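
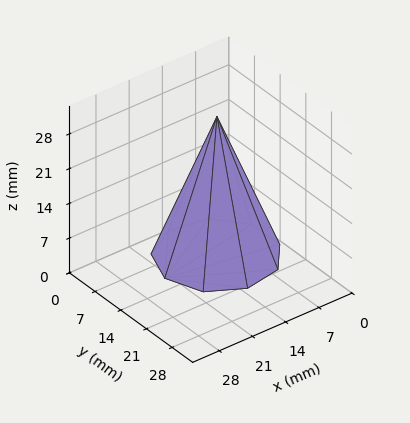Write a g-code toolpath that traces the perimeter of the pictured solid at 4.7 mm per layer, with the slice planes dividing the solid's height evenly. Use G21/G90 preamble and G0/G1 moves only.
Reading the render: the shape is a regular 9-sided pyramid, base circumscribed radius ≈ 11 mm, apex at z ≈ 28 mm (dimensions read to the nearest mm from the axis ticks). For the g-code, the solid's height is divided into equal slices at the stated Δz and each level perimeter traced with G1 moves after a G0 lift.

; perimeter-only toolpath
G21 ; units = mm
G90 ; absolute positioning
G28 ; home
; layer 1
G0 Z4.7
G0 X20.2 Y11.0
G1 X18.0 Y16.9
G1 X12.6 Y20.0
G1 X6.4 Y18.9
G1 X2.4 Y14.2
G1 X2.4 Y7.8
G1 X6.4 Y3.1
G1 X12.6 Y2.0
G1 X18.0 Y5.1
G1 X20.2 Y11.0
; layer 2
G0 Z9.3
G0 X18.3 Y11.0
G1 X16.6 Y15.7
G1 X12.3 Y18.2
G1 X7.3 Y17.3
G1 X4.1 Y13.5
G1 X4.1 Y8.5
G1 X7.3 Y4.7
G1 X12.3 Y3.8
G1 X16.6 Y6.3
G1 X18.3 Y11.0
; layer 3
G0 Z14.0
G0 X16.5 Y11.0
G1 X15.2 Y14.6
G1 X11.9 Y16.4
G1 X8.2 Y15.8
G1 X5.8 Y12.9
G1 X5.8 Y9.1
G1 X8.2 Y6.2
G1 X11.9 Y5.6
G1 X15.2 Y7.5
G1 X16.5 Y11.0
; layer 4
G0 Z18.7
G0 X14.7 Y11.0
G1 X13.8 Y13.4
G1 X11.6 Y14.6
G1 X9.2 Y14.2
G1 X7.6 Y12.3
G1 X7.6 Y9.7
G1 X9.2 Y7.8
G1 X11.6 Y7.4
G1 X13.8 Y8.6
G1 X14.7 Y11.0
; layer 5
G0 Z23.3
G0 X12.8 Y11.0
G1 X12.4 Y12.2
G1 X11.3 Y12.8
G1 X10.1 Y12.6
G1 X9.3 Y11.6
G1 X9.3 Y10.4
G1 X10.1 Y9.4
G1 X11.3 Y9.2
G1 X12.4 Y9.8
G1 X12.8 Y11.0
M2 ; end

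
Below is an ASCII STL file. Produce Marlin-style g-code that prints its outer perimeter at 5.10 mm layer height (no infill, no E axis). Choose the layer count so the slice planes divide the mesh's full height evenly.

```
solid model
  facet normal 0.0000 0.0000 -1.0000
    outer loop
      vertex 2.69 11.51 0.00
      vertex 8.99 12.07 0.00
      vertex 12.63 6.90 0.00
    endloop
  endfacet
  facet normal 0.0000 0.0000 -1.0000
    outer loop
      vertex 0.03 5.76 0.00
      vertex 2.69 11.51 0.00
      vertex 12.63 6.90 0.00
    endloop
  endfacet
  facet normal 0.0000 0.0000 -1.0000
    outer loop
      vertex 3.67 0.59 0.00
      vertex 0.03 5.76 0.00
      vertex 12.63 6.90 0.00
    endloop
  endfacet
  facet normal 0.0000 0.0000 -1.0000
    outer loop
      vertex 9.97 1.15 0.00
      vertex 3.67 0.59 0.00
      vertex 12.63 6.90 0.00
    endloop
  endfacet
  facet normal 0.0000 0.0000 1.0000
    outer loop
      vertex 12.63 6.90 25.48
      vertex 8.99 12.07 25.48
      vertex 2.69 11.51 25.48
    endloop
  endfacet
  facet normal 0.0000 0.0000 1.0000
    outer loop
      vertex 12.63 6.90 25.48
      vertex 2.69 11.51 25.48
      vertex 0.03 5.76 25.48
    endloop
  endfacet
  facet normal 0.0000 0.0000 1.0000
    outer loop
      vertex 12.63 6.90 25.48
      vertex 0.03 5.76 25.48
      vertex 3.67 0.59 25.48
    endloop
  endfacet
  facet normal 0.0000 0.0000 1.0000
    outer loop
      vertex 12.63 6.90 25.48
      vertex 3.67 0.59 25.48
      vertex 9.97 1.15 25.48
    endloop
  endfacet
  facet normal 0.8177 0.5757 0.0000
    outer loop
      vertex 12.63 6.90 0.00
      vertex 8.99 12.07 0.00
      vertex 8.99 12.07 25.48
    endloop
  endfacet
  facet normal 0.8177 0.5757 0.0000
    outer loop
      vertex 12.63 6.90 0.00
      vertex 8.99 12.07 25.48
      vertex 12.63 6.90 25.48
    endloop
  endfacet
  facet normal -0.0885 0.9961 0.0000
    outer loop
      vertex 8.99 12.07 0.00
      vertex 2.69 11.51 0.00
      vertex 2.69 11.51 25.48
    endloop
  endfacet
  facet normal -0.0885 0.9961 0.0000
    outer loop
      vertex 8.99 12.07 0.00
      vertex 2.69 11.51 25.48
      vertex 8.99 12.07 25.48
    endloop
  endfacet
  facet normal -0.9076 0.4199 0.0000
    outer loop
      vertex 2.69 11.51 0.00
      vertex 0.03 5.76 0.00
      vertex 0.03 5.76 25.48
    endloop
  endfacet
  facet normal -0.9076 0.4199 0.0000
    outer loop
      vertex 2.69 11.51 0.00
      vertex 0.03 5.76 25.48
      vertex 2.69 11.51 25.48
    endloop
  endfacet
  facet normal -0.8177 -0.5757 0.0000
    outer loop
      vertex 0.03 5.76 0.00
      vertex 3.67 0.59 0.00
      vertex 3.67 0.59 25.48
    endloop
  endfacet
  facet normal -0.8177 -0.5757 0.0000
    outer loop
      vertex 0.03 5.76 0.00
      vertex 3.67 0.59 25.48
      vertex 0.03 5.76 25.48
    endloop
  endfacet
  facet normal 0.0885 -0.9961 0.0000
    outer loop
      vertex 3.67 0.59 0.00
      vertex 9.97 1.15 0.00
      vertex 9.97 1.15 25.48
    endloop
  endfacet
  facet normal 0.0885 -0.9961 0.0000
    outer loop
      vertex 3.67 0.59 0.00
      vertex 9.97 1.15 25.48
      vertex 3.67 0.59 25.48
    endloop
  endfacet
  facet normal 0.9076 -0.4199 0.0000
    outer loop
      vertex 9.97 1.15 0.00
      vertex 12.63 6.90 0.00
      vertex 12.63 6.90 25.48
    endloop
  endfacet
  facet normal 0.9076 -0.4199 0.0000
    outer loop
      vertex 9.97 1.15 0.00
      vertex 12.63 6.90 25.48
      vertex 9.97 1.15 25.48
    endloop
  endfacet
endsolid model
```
; perimeter-only toolpath
G21 ; units = mm
G90 ; absolute positioning
G28 ; home
; layer 1
G0 Z5.10
G0 X12.63 Y6.90
G1 X8.99 Y12.07
G1 X2.69 Y11.51
G1 X0.03 Y5.76
G1 X3.67 Y0.59
G1 X9.97 Y1.15
G1 X12.63 Y6.90
; layer 2
G0 Z10.19
G0 X12.63 Y6.90
G1 X8.99 Y12.07
G1 X2.69 Y11.51
G1 X0.03 Y5.76
G1 X3.67 Y0.59
G1 X9.97 Y1.15
G1 X12.63 Y6.90
; layer 3
G0 Z15.29
G0 X12.63 Y6.90
G1 X8.99 Y12.07
G1 X2.69 Y11.51
G1 X0.03 Y5.76
G1 X3.67 Y0.59
G1 X9.97 Y1.15
G1 X12.63 Y6.90
; layer 4
G0 Z20.38
G0 X12.63 Y6.90
G1 X8.99 Y12.07
G1 X2.69 Y11.51
G1 X0.03 Y5.76
G1 X3.67 Y0.59
G1 X9.97 Y1.15
G1 X12.63 Y6.90
; layer 5
G0 Z25.48
G0 X12.63 Y6.90
G1 X8.99 Y12.07
G1 X2.69 Y11.51
G1 X0.03 Y5.76
G1 X3.67 Y0.59
G1 X9.97 Y1.15
G1 X12.63 Y6.90
M2 ; end

The solid is a regular 6-sided prism (a cylinder approximated with 6 flat sides), circumscribed radius ≈ 6.33 mm, height ≈ 25.5 mm. Slicing at Δz = 5.10 mm — 5 equal slices spanning the solid's height, so layer i sits at z = i·h/5 — gives 5 non-empty perimeters. Each is a 6-segment closed polygon; G0 lifts to the layer z and rapids to the start vertex, then G1 traces the edges.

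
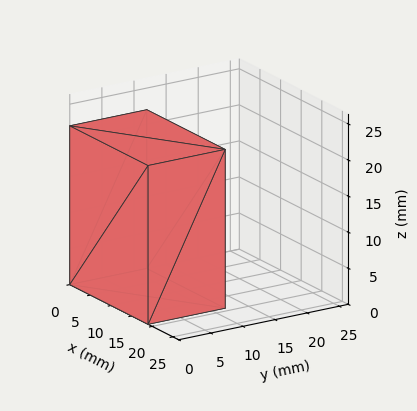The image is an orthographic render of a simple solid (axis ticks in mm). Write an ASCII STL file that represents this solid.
Reading the render: the shape is a rectangular box, roughly 19 × 12 mm footprint and 22 mm tall (dimensions read to the nearest mm from the axis ticks). For the STL, each face is triangulated and given an outward normal.

solid part
  facet normal 0.0000 0.0000 -1.0000
    outer loop
      vertex 19.0 12.0 0.0
      vertex 19.0 0.0 0.0
      vertex 0.0 0.0 0.0
    endloop
  endfacet
  facet normal 0.0000 0.0000 -1.0000
    outer loop
      vertex 0.0 12.0 0.0
      vertex 19.0 12.0 0.0
      vertex 0.0 0.0 0.0
    endloop
  endfacet
  facet normal 0.0000 0.0000 1.0000
    outer loop
      vertex 0.0 0.0 22.0
      vertex 19.0 0.0 22.0
      vertex 19.0 12.0 22.0
    endloop
  endfacet
  facet normal 0.0000 0.0000 1.0000
    outer loop
      vertex 0.0 0.0 22.0
      vertex 19.0 12.0 22.0
      vertex 0.0 12.0 22.0
    endloop
  endfacet
  facet normal 0.0000 -1.0000 0.0000
    outer loop
      vertex 0.0 0.0 0.0
      vertex 19.0 0.0 0.0
      vertex 19.0 0.0 22.0
    endloop
  endfacet
  facet normal 0.0000 -1.0000 0.0000
    outer loop
      vertex 0.0 0.0 0.0
      vertex 19.0 0.0 22.0
      vertex 0.0 0.0 22.0
    endloop
  endfacet
  facet normal 0.0000 1.0000 0.0000
    outer loop
      vertex 19.0 12.0 22.0
      vertex 19.0 12.0 0.0
      vertex 0.0 12.0 0.0
    endloop
  endfacet
  facet normal 0.0000 1.0000 0.0000
    outer loop
      vertex 0.0 12.0 22.0
      vertex 19.0 12.0 22.0
      vertex 0.0 12.0 0.0
    endloop
  endfacet
  facet normal -1.0000 0.0000 0.0000
    outer loop
      vertex 0.0 12.0 22.0
      vertex 0.0 12.0 0.0
      vertex 0.0 0.0 0.0
    endloop
  endfacet
  facet normal -1.0000 0.0000 0.0000
    outer loop
      vertex 0.0 0.0 22.0
      vertex 0.0 12.0 22.0
      vertex 0.0 0.0 0.0
    endloop
  endfacet
  facet normal 1.0000 0.0000 0.0000
    outer loop
      vertex 19.0 0.0 0.0
      vertex 19.0 12.0 0.0
      vertex 19.0 12.0 22.0
    endloop
  endfacet
  facet normal 1.0000 0.0000 0.0000
    outer loop
      vertex 19.0 0.0 0.0
      vertex 19.0 12.0 22.0
      vertex 19.0 0.0 22.0
    endloop
  endfacet
endsolid part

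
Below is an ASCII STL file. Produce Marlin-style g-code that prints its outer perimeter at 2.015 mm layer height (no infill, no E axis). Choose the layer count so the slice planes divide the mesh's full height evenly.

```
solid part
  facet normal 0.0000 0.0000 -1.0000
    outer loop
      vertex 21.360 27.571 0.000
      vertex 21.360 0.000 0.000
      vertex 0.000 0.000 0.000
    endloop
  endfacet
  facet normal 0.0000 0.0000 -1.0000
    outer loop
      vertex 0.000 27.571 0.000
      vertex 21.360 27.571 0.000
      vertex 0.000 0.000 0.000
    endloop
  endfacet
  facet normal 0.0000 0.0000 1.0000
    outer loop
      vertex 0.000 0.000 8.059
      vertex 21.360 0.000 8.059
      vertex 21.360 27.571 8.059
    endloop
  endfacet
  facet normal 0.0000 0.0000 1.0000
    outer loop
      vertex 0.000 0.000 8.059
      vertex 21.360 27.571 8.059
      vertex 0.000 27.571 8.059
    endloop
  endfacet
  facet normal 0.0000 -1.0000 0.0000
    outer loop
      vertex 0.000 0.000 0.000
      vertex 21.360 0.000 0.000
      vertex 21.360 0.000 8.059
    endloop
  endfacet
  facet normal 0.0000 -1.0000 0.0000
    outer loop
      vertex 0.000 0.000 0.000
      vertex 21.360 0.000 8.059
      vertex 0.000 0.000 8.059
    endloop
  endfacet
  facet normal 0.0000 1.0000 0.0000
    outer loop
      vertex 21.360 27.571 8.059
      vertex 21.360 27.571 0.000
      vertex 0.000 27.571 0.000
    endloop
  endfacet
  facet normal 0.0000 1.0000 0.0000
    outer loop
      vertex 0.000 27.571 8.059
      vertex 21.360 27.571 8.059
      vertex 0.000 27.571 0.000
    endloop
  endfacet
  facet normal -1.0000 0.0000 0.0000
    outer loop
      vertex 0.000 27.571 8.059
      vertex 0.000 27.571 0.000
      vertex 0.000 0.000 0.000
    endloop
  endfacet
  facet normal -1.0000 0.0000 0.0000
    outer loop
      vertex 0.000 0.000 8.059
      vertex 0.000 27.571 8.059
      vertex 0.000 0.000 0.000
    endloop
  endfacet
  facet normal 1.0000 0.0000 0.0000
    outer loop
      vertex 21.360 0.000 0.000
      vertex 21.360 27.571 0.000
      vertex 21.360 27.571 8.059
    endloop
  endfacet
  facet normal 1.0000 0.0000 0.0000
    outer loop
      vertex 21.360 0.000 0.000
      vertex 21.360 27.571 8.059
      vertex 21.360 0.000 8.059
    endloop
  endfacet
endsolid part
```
; perimeter-only toolpath
G21 ; units = mm
G90 ; absolute positioning
G28 ; home
; layer 1
G0 Z2.015
G0 X0.000 Y0.000
G1 X21.360 Y0.000
G1 X21.360 Y27.571
G1 X0.000 Y27.571
G1 X0.000 Y0.000
; layer 2
G0 Z4.029
G0 X0.000 Y0.000
G1 X21.360 Y0.000
G1 X21.360 Y27.571
G1 X0.000 Y27.571
G1 X0.000 Y0.000
; layer 3
G0 Z6.044
G0 X0.000 Y0.000
G1 X21.360 Y0.000
G1 X21.360 Y27.571
G1 X0.000 Y27.571
G1 X0.000 Y0.000
; layer 4
G0 Z8.059
G0 X0.000 Y0.000
G1 X21.360 Y0.000
G1 X21.360 Y27.571
G1 X0.000 Y27.571
G1 X0.000 Y0.000
M2 ; end

The solid is a rectangular box, roughly 21.4 × 27.6 mm footprint and 8.06 mm tall. Slicing at Δz = 2.015 mm — 4 equal slices spanning the solid's height, so layer i sits at z = i·h/4 — gives 4 non-empty perimeters. Each is a 4-segment closed polygon; G0 lifts to the layer z and rapids to the start vertex, then G1 traces the edges.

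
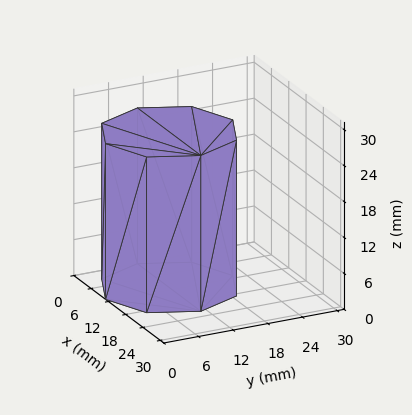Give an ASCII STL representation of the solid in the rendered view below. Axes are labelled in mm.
Reading the render: the shape is a regular 8-sided prism (a cylinder approximated with 8 flat sides), circumscribed radius ≈ 11 mm, height ≈ 26 mm (dimensions read to the nearest mm from the axis ticks). For the STL, each face is triangulated and given an outward normal.

solid part
  facet normal 0.0000 0.0000 -1.0000
    outer loop
      vertex 11.00 22.00 0.00
      vertex 18.78 18.78 0.00
      vertex 22.00 11.00 0.00
    endloop
  endfacet
  facet normal 0.0000 0.0000 -1.0000
    outer loop
      vertex 3.22 18.78 0.00
      vertex 11.00 22.00 0.00
      vertex 22.00 11.00 0.00
    endloop
  endfacet
  facet normal 0.0000 0.0000 -1.0000
    outer loop
      vertex 0.00 11.00 0.00
      vertex 3.22 18.78 0.00
      vertex 22.00 11.00 0.00
    endloop
  endfacet
  facet normal 0.0000 0.0000 -1.0000
    outer loop
      vertex 3.22 3.22 0.00
      vertex 0.00 11.00 0.00
      vertex 22.00 11.00 0.00
    endloop
  endfacet
  facet normal 0.0000 0.0000 -1.0000
    outer loop
      vertex 11.00 0.00 0.00
      vertex 3.22 3.22 0.00
      vertex 22.00 11.00 0.00
    endloop
  endfacet
  facet normal 0.0000 0.0000 -1.0000
    outer loop
      vertex 18.78 3.22 0.00
      vertex 11.00 0.00 0.00
      vertex 22.00 11.00 0.00
    endloop
  endfacet
  facet normal 0.0000 0.0000 1.0000
    outer loop
      vertex 22.00 11.00 26.00
      vertex 18.78 18.78 26.00
      vertex 11.00 22.00 26.00
    endloop
  endfacet
  facet normal 0.0000 0.0000 1.0000
    outer loop
      vertex 22.00 11.00 26.00
      vertex 11.00 22.00 26.00
      vertex 3.22 18.78 26.00
    endloop
  endfacet
  facet normal 0.0000 0.0000 1.0000
    outer loop
      vertex 22.00 11.00 26.00
      vertex 3.22 18.78 26.00
      vertex 0.00 11.00 26.00
    endloop
  endfacet
  facet normal 0.0000 0.0000 1.0000
    outer loop
      vertex 22.00 11.00 26.00
      vertex 0.00 11.00 26.00
      vertex 3.22 3.22 26.00
    endloop
  endfacet
  facet normal 0.0000 0.0000 1.0000
    outer loop
      vertex 22.00 11.00 26.00
      vertex 3.22 3.22 26.00
      vertex 11.00 0.00 26.00
    endloop
  endfacet
  facet normal 0.0000 0.0000 1.0000
    outer loop
      vertex 22.00 11.00 26.00
      vertex 11.00 0.00 26.00
      vertex 18.78 3.22 26.00
    endloop
  endfacet
  facet normal 0.9240 0.3824 0.0000
    outer loop
      vertex 22.00 11.00 0.00
      vertex 18.78 18.78 0.00
      vertex 18.78 18.78 26.00
    endloop
  endfacet
  facet normal 0.9240 0.3824 0.0000
    outer loop
      vertex 22.00 11.00 0.00
      vertex 18.78 18.78 26.00
      vertex 22.00 11.00 26.00
    endloop
  endfacet
  facet normal 0.3824 0.9240 0.0000
    outer loop
      vertex 18.78 18.78 0.00
      vertex 11.00 22.00 0.00
      vertex 11.00 22.00 26.00
    endloop
  endfacet
  facet normal 0.3824 0.9240 0.0000
    outer loop
      vertex 18.78 18.78 0.00
      vertex 11.00 22.00 26.00
      vertex 18.78 18.78 26.00
    endloop
  endfacet
  facet normal -0.3824 0.9240 0.0000
    outer loop
      vertex 11.00 22.00 0.00
      vertex 3.22 18.78 0.00
      vertex 3.22 18.78 26.00
    endloop
  endfacet
  facet normal -0.3824 0.9240 0.0000
    outer loop
      vertex 11.00 22.00 0.00
      vertex 3.22 18.78 26.00
      vertex 11.00 22.00 26.00
    endloop
  endfacet
  facet normal -0.9240 0.3824 0.0000
    outer loop
      vertex 3.22 18.78 0.00
      vertex 0.00 11.00 0.00
      vertex 0.00 11.00 26.00
    endloop
  endfacet
  facet normal -0.9240 0.3824 0.0000
    outer loop
      vertex 3.22 18.78 0.00
      vertex 0.00 11.00 26.00
      vertex 3.22 18.78 26.00
    endloop
  endfacet
  facet normal -0.9240 -0.3824 0.0000
    outer loop
      vertex 0.00 11.00 0.00
      vertex 3.22 3.22 0.00
      vertex 3.22 3.22 26.00
    endloop
  endfacet
  facet normal -0.9240 -0.3824 0.0000
    outer loop
      vertex 0.00 11.00 0.00
      vertex 3.22 3.22 26.00
      vertex 0.00 11.00 26.00
    endloop
  endfacet
  facet normal -0.3824 -0.9240 0.0000
    outer loop
      vertex 3.22 3.22 0.00
      vertex 11.00 0.00 0.00
      vertex 11.00 0.00 26.00
    endloop
  endfacet
  facet normal -0.3824 -0.9240 0.0000
    outer loop
      vertex 3.22 3.22 0.00
      vertex 11.00 0.00 26.00
      vertex 3.22 3.22 26.00
    endloop
  endfacet
  facet normal 0.3824 -0.9240 0.0000
    outer loop
      vertex 11.00 0.00 0.00
      vertex 18.78 3.22 0.00
      vertex 18.78 3.22 26.00
    endloop
  endfacet
  facet normal 0.3824 -0.9240 0.0000
    outer loop
      vertex 11.00 0.00 0.00
      vertex 18.78 3.22 26.00
      vertex 11.00 0.00 26.00
    endloop
  endfacet
  facet normal 0.9240 -0.3824 0.0000
    outer loop
      vertex 18.78 3.22 0.00
      vertex 22.00 11.00 0.00
      vertex 22.00 11.00 26.00
    endloop
  endfacet
  facet normal 0.9240 -0.3824 0.0000
    outer loop
      vertex 18.78 3.22 0.00
      vertex 22.00 11.00 26.00
      vertex 18.78 3.22 26.00
    endloop
  endfacet
endsolid part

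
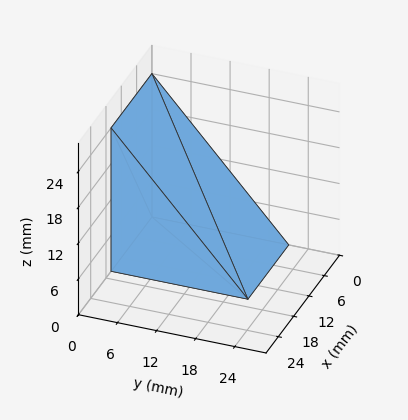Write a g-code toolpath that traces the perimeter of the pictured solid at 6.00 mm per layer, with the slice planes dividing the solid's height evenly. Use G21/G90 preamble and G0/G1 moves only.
Reading the render: the shape is a wedge (ramp): 16 × 21 mm base, rising to 24 mm along the y=0 edge and sloping linearly to z=0 at y=21 (dimensions read to the nearest mm from the axis ticks). For the g-code, the solid's height is divided into equal slices at the stated Δz and each level perimeter traced with G1 moves after a G0 lift.

; perimeter-only toolpath
G21 ; units = mm
G90 ; absolute positioning
G28 ; home
; layer 1
G0 Z6.00
G0 X0.00 Y0.00
G1 X16.00 Y0.00
G1 X16.00 Y15.75
G1 X0.00 Y15.75
G1 X0.00 Y0.00
; layer 2
G0 Z12.00
G0 X0.00 Y0.00
G1 X16.00 Y0.00
G1 X16.00 Y10.50
G1 X0.00 Y10.50
G1 X0.00 Y0.00
; layer 3
G0 Z18.00
G0 X0.00 Y0.00
G1 X16.00 Y0.00
G1 X16.00 Y5.25
G1 X0.00 Y5.25
G1 X0.00 Y0.00
M2 ; end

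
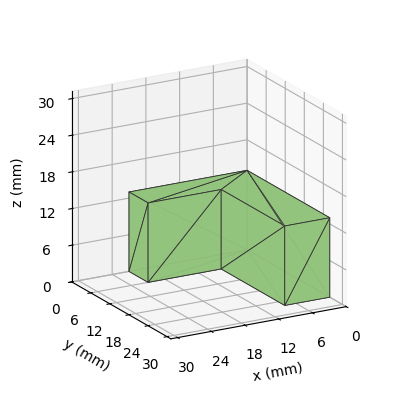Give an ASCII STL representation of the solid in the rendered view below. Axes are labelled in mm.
Reading the render: the shape is an L-shaped prism: outer 21 × 26 mm, arm thicknesses ≈ 6 mm (horizontal) and 8 mm (vertical), extruded 13 mm in z (dimensions read to the nearest mm from the axis ticks). For the STL, each face is triangulated and given an outward normal.

solid part
  facet normal 0.0000 0.0000 -1.0000
    outer loop
      vertex 21.000 6.000 0.000
      vertex 21.000 0.000 0.000
      vertex 0.000 0.000 0.000
    endloop
  endfacet
  facet normal 0.0000 0.0000 -1.0000
    outer loop
      vertex 8.000 6.000 0.000
      vertex 21.000 6.000 0.000
      vertex 0.000 0.000 0.000
    endloop
  endfacet
  facet normal 0.0000 0.0000 -1.0000
    outer loop
      vertex 8.000 26.000 0.000
      vertex 8.000 6.000 0.000
      vertex 0.000 0.000 0.000
    endloop
  endfacet
  facet normal 0.0000 0.0000 -1.0000
    outer loop
      vertex 0.000 26.000 0.000
      vertex 8.000 26.000 0.000
      vertex 0.000 0.000 0.000
    endloop
  endfacet
  facet normal 0.0000 0.0000 1.0000
    outer loop
      vertex 0.000 0.000 13.000
      vertex 21.000 0.000 13.000
      vertex 21.000 6.000 13.000
    endloop
  endfacet
  facet normal 0.0000 0.0000 1.0000
    outer loop
      vertex 0.000 0.000 13.000
      vertex 21.000 6.000 13.000
      vertex 8.000 6.000 13.000
    endloop
  endfacet
  facet normal 0.0000 0.0000 1.0000
    outer loop
      vertex 0.000 0.000 13.000
      vertex 8.000 6.000 13.000
      vertex 8.000 26.000 13.000
    endloop
  endfacet
  facet normal 0.0000 0.0000 1.0000
    outer loop
      vertex 0.000 0.000 13.000
      vertex 8.000 26.000 13.000
      vertex 0.000 26.000 13.000
    endloop
  endfacet
  facet normal 0.0000 -1.0000 0.0000
    outer loop
      vertex 0.000 0.000 0.000
      vertex 21.000 0.000 0.000
      vertex 21.000 0.000 13.000
    endloop
  endfacet
  facet normal 0.0000 -1.0000 0.0000
    outer loop
      vertex 0.000 0.000 0.000
      vertex 21.000 0.000 13.000
      vertex 0.000 0.000 13.000
    endloop
  endfacet
  facet normal 1.0000 0.0000 0.0000
    outer loop
      vertex 21.000 0.000 0.000
      vertex 21.000 6.000 0.000
      vertex 21.000 6.000 13.000
    endloop
  endfacet
  facet normal 1.0000 0.0000 0.0000
    outer loop
      vertex 21.000 0.000 0.000
      vertex 21.000 6.000 13.000
      vertex 21.000 0.000 13.000
    endloop
  endfacet
  facet normal 0.0000 1.0000 0.0000
    outer loop
      vertex 21.000 6.000 0.000
      vertex 8.000 6.000 0.000
      vertex 8.000 6.000 13.000
    endloop
  endfacet
  facet normal 0.0000 1.0000 0.0000
    outer loop
      vertex 21.000 6.000 0.000
      vertex 8.000 6.000 13.000
      vertex 21.000 6.000 13.000
    endloop
  endfacet
  facet normal 1.0000 0.0000 0.0000
    outer loop
      vertex 8.000 6.000 0.000
      vertex 8.000 26.000 0.000
      vertex 8.000 26.000 13.000
    endloop
  endfacet
  facet normal 1.0000 0.0000 0.0000
    outer loop
      vertex 8.000 6.000 0.000
      vertex 8.000 26.000 13.000
      vertex 8.000 6.000 13.000
    endloop
  endfacet
  facet normal 0.0000 1.0000 0.0000
    outer loop
      vertex 8.000 26.000 0.000
      vertex 0.000 26.000 0.000
      vertex 0.000 26.000 13.000
    endloop
  endfacet
  facet normal 0.0000 1.0000 0.0000
    outer loop
      vertex 8.000 26.000 0.000
      vertex 0.000 26.000 13.000
      vertex 8.000 26.000 13.000
    endloop
  endfacet
  facet normal -1.0000 0.0000 0.0000
    outer loop
      vertex 0.000 26.000 0.000
      vertex 0.000 0.000 0.000
      vertex 0.000 0.000 13.000
    endloop
  endfacet
  facet normal -1.0000 0.0000 0.0000
    outer loop
      vertex 0.000 26.000 0.000
      vertex 0.000 0.000 13.000
      vertex 0.000 26.000 13.000
    endloop
  endfacet
endsolid part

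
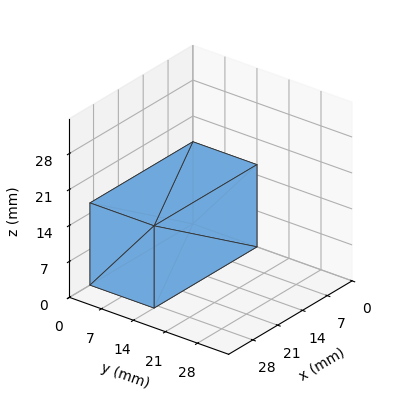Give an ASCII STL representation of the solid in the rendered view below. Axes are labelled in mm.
Reading the render: the shape is a rectangular box, roughly 29 × 14 mm footprint and 16 mm tall (dimensions read to the nearest mm from the axis ticks). For the STL, each face is triangulated and given an outward normal.

solid part
  facet normal 0.0000 0.0000 -1.0000
    outer loop
      vertex 29.000 14.000 0.000
      vertex 29.000 0.000 0.000
      vertex 0.000 0.000 0.000
    endloop
  endfacet
  facet normal 0.0000 0.0000 -1.0000
    outer loop
      vertex 0.000 14.000 0.000
      vertex 29.000 14.000 0.000
      vertex 0.000 0.000 0.000
    endloop
  endfacet
  facet normal 0.0000 0.0000 1.0000
    outer loop
      vertex 0.000 0.000 16.000
      vertex 29.000 0.000 16.000
      vertex 29.000 14.000 16.000
    endloop
  endfacet
  facet normal 0.0000 0.0000 1.0000
    outer loop
      vertex 0.000 0.000 16.000
      vertex 29.000 14.000 16.000
      vertex 0.000 14.000 16.000
    endloop
  endfacet
  facet normal 0.0000 -1.0000 0.0000
    outer loop
      vertex 0.000 0.000 0.000
      vertex 29.000 0.000 0.000
      vertex 29.000 0.000 16.000
    endloop
  endfacet
  facet normal 0.0000 -1.0000 0.0000
    outer loop
      vertex 0.000 0.000 0.000
      vertex 29.000 0.000 16.000
      vertex 0.000 0.000 16.000
    endloop
  endfacet
  facet normal 0.0000 1.0000 0.0000
    outer loop
      vertex 29.000 14.000 16.000
      vertex 29.000 14.000 0.000
      vertex 0.000 14.000 0.000
    endloop
  endfacet
  facet normal 0.0000 1.0000 0.0000
    outer loop
      vertex 0.000 14.000 16.000
      vertex 29.000 14.000 16.000
      vertex 0.000 14.000 0.000
    endloop
  endfacet
  facet normal -1.0000 0.0000 0.0000
    outer loop
      vertex 0.000 14.000 16.000
      vertex 0.000 14.000 0.000
      vertex 0.000 0.000 0.000
    endloop
  endfacet
  facet normal -1.0000 0.0000 0.0000
    outer loop
      vertex 0.000 0.000 16.000
      vertex 0.000 14.000 16.000
      vertex 0.000 0.000 0.000
    endloop
  endfacet
  facet normal 1.0000 0.0000 0.0000
    outer loop
      vertex 29.000 0.000 0.000
      vertex 29.000 14.000 0.000
      vertex 29.000 14.000 16.000
    endloop
  endfacet
  facet normal 1.0000 0.0000 0.0000
    outer loop
      vertex 29.000 0.000 0.000
      vertex 29.000 14.000 16.000
      vertex 29.000 0.000 16.000
    endloop
  endfacet
endsolid part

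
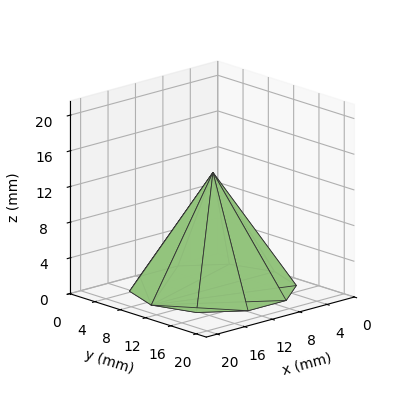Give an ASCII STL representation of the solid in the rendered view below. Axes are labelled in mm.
Reading the render: the shape is a regular 10-sided pyramid, base circumscribed radius ≈ 9 mm, apex at z ≈ 13 mm (dimensions read to the nearest mm from the axis ticks). For the STL, each face is triangulated and given an outward normal.

solid part
  facet normal 0.0000 0.0000 -1.0000
    outer loop
      vertex 11.78 17.56 0.00
      vertex 16.28 14.29 0.00
      vertex 18.00 9.00 0.00
    endloop
  endfacet
  facet normal 0.0000 0.0000 -1.0000
    outer loop
      vertex 6.22 17.56 0.00
      vertex 11.78 17.56 0.00
      vertex 18.00 9.00 0.00
    endloop
  endfacet
  facet normal 0.0000 0.0000 -1.0000
    outer loop
      vertex 1.72 14.29 0.00
      vertex 6.22 17.56 0.00
      vertex 18.00 9.00 0.00
    endloop
  endfacet
  facet normal 0.0000 0.0000 -1.0000
    outer loop
      vertex 0.00 9.00 0.00
      vertex 1.72 14.29 0.00
      vertex 18.00 9.00 0.00
    endloop
  endfacet
  facet normal 0.0000 0.0000 -1.0000
    outer loop
      vertex 1.72 3.71 0.00
      vertex 0.00 9.00 0.00
      vertex 18.00 9.00 0.00
    endloop
  endfacet
  facet normal 0.0000 0.0000 -1.0000
    outer loop
      vertex 6.22 0.44 0.00
      vertex 1.72 3.71 0.00
      vertex 18.00 9.00 0.00
    endloop
  endfacet
  facet normal 0.0000 0.0000 -1.0000
    outer loop
      vertex 11.78 0.44 0.00
      vertex 6.22 0.44 0.00
      vertex 18.00 9.00 0.00
    endloop
  endfacet
  facet normal 0.0000 0.0000 -1.0000
    outer loop
      vertex 16.28 3.71 0.00
      vertex 11.78 0.44 0.00
      vertex 18.00 9.00 0.00
    endloop
  endfacet
  facet normal 0.7943 0.2583 0.5499
    outer loop
      vertex 18.00 9.00 0.00
      vertex 16.28 14.29 0.00
      vertex 9.00 9.00 13.00
    endloop
  endfacet
  facet normal 0.4910 0.6757 0.5499
    outer loop
      vertex 16.28 14.29 0.00
      vertex 11.78 17.56 0.00
      vertex 9.00 9.00 13.00
    endloop
  endfacet
  facet normal 0.0000 0.8352 0.5499
    outer loop
      vertex 11.78 17.56 0.00
      vertex 6.22 17.56 0.00
      vertex 9.00 9.00 13.00
    endloop
  endfacet
  facet normal -0.4910 0.6757 0.5499
    outer loop
      vertex 6.22 17.56 0.00
      vertex 1.72 14.29 0.00
      vertex 9.00 9.00 13.00
    endloop
  endfacet
  facet normal -0.7943 0.2583 0.5499
    outer loop
      vertex 1.72 14.29 0.00
      vertex 0.00 9.00 0.00
      vertex 9.00 9.00 13.00
    endloop
  endfacet
  facet normal -0.7943 -0.2583 0.5499
    outer loop
      vertex 0.00 9.00 0.00
      vertex 1.72 3.71 0.00
      vertex 9.00 9.00 13.00
    endloop
  endfacet
  facet normal -0.4910 -0.6757 0.5499
    outer loop
      vertex 1.72 3.71 0.00
      vertex 6.22 0.44 0.00
      vertex 9.00 9.00 13.00
    endloop
  endfacet
  facet normal 0.0000 -0.8352 0.5499
    outer loop
      vertex 6.22 0.44 0.00
      vertex 11.78 0.44 0.00
      vertex 9.00 9.00 13.00
    endloop
  endfacet
  facet normal 0.4910 -0.6757 0.5499
    outer loop
      vertex 11.78 0.44 0.00
      vertex 16.28 3.71 0.00
      vertex 9.00 9.00 13.00
    endloop
  endfacet
  facet normal 0.7943 -0.2583 0.5499
    outer loop
      vertex 16.28 3.71 0.00
      vertex 18.00 9.00 0.00
      vertex 9.00 9.00 13.00
    endloop
  endfacet
endsolid part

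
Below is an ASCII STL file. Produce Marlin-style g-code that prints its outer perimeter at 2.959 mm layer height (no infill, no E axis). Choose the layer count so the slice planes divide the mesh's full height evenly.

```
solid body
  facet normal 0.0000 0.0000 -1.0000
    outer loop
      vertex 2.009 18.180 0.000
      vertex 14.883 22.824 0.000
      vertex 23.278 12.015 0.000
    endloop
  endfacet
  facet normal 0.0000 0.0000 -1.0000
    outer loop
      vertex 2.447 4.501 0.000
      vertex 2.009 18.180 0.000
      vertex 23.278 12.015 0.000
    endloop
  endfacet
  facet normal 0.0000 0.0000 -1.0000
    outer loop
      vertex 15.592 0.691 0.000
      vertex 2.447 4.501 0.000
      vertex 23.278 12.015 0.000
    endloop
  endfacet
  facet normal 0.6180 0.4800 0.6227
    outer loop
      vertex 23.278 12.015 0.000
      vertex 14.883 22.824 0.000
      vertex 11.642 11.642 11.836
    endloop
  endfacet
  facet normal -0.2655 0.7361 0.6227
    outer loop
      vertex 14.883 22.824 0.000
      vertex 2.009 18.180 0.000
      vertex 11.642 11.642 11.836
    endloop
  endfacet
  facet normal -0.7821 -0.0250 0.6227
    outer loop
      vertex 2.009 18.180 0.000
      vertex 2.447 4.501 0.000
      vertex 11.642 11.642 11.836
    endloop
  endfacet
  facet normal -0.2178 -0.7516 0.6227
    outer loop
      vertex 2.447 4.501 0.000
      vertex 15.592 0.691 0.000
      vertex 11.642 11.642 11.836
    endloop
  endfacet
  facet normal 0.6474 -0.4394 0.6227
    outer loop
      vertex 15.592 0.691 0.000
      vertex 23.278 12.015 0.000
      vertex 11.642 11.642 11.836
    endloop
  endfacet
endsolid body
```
; perimeter-only toolpath
G21 ; units = mm
G90 ; absolute positioning
G28 ; home
; layer 1
G0 Z2.959
G0 X20.369 Y11.922
G1 X14.073 Y20.029
G1 X4.417 Y16.546
G1 X4.746 Y6.286
G1 X14.605 Y3.429
G1 X20.369 Y11.922
; layer 2
G0 Z5.918
G0 X17.460 Y11.829
G1 X13.262 Y17.233
G1 X6.825 Y14.911
G1 X7.044 Y8.072
G1 X13.617 Y6.167
G1 X17.460 Y11.829
; layer 3
G0 Z8.877
G0 X14.551 Y11.735
G1 X12.452 Y14.438
G1 X9.234 Y13.277
G1 X9.343 Y9.857
G1 X12.630 Y8.904
G1 X14.551 Y11.735
M2 ; end

The solid is a regular 5-sided pyramid, base circumscribed radius ≈ 11.6 mm, apex at z ≈ 11.8 mm. Slicing at Δz = 2.959 mm — 4 equal slices spanning the solid's height, so layer i sits at z = i·h/4 — gives 3 non-empty perimeters. Each is a 5-segment closed polygon; G0 lifts to the layer z and rapids to the start vertex, then G1 traces the edges. The cross-section shrinks linearly with z (the slice at the apex is degenerate and omitted).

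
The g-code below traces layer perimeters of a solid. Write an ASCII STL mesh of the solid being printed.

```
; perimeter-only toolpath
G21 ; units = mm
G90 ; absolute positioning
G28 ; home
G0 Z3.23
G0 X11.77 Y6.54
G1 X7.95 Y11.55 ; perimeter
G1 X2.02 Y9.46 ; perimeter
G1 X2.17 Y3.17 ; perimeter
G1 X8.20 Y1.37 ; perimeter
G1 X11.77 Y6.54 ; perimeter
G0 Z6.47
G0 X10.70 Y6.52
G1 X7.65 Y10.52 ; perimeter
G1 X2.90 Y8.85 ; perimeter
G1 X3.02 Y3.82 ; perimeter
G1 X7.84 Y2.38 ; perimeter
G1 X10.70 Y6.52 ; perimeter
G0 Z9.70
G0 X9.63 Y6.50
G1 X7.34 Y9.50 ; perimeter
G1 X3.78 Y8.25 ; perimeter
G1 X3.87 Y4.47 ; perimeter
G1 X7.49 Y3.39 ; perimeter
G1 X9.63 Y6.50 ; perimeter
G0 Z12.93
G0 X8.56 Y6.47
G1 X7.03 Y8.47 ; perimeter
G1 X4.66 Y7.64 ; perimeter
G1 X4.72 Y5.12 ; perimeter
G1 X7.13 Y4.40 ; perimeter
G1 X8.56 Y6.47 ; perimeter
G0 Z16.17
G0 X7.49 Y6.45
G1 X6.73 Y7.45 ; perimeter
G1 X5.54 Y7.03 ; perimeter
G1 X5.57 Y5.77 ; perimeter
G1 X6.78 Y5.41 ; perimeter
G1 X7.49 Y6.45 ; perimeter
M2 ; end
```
solid part
  facet normal 0.0000 0.0000 -1.0000
    outer loop
      vertex 1.14 10.07 0.00
      vertex 8.26 12.57 0.00
      vertex 12.84 6.57 0.00
    endloop
  endfacet
  facet normal 0.0000 0.0000 -1.0000
    outer loop
      vertex 1.32 2.52 0.00
      vertex 1.14 10.07 0.00
      vertex 12.84 6.57 0.00
    endloop
  endfacet
  facet normal 0.0000 0.0000 -1.0000
    outer loop
      vertex 8.55 0.36 0.00
      vertex 1.32 2.52 0.00
      vertex 12.84 6.57 0.00
    endloop
  endfacet
  facet normal 0.7678 0.5861 0.2586
    outer loop
      vertex 12.84 6.57 0.00
      vertex 8.26 12.57 0.00
      vertex 6.42 6.42 19.40
    endloop
  endfacet
  facet normal -0.3200 0.9114 0.2586
    outer loop
      vertex 8.26 12.57 0.00
      vertex 1.14 10.07 0.00
      vertex 6.42 6.42 19.40
    endloop
  endfacet
  facet normal -0.9657 -0.0230 0.2585
    outer loop
      vertex 1.14 10.07 0.00
      vertex 1.32 2.52 0.00
      vertex 6.42 6.42 19.40
    endloop
  endfacet
  facet normal -0.2765 -0.9255 0.2587
    outer loop
      vertex 1.32 2.52 0.00
      vertex 8.55 0.36 0.00
      vertex 6.42 6.42 19.40
    endloop
  endfacet
  facet normal 0.7947 -0.5490 0.2588
    outer loop
      vertex 8.55 0.36 0.00
      vertex 12.84 6.57 0.00
      vertex 6.42 6.42 19.40
    endloop
  endfacet
endsolid part

The G0 Z moves step by Δz≈3.23 mm. The G1 loops shrink linearly with z, so the solid tapers from its base footprint up to z≈19.4. Closing with a flat bottom cap and the tapered top and triangulating gives 8 facets — a regular 5-sided pyramid, base circumscribed radius ≈ 6.42 mm, apex at z ≈ 19.4 mm.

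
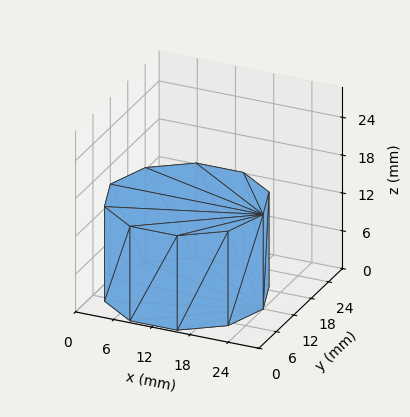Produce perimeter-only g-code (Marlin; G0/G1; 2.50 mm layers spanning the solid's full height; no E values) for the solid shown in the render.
Reading the render: the shape is a regular 10-sided prism (a cylinder approximated with 10 flat sides), circumscribed radius ≈ 12 mm, height ≈ 15 mm (dimensions read to the nearest mm from the axis ticks). For the g-code, the solid's height is divided into equal slices at the stated Δz and each level perimeter traced with G1 moves after a G0 lift.

; perimeter-only toolpath
G21 ; units = mm
G90 ; absolute positioning
G28 ; home
; layer 1
G0 Z2.50
G0 X24.00 Y12.00
G1 X21.71 Y19.05
G1 X15.71 Y23.41
G1 X8.29 Y23.41
G1 X2.29 Y19.05
G1 X0.00 Y12.00
G1 X2.29 Y4.95
G1 X8.29 Y0.59
G1 X15.71 Y0.59
G1 X21.71 Y4.95
G1 X24.00 Y12.00
; layer 2
G0 Z5.00
G0 X24.00 Y12.00
G1 X21.71 Y19.05
G1 X15.71 Y23.41
G1 X8.29 Y23.41
G1 X2.29 Y19.05
G1 X0.00 Y12.00
G1 X2.29 Y4.95
G1 X8.29 Y0.59
G1 X15.71 Y0.59
G1 X21.71 Y4.95
G1 X24.00 Y12.00
; layer 3
G0 Z7.50
G0 X24.00 Y12.00
G1 X21.71 Y19.05
G1 X15.71 Y23.41
G1 X8.29 Y23.41
G1 X2.29 Y19.05
G1 X0.00 Y12.00
G1 X2.29 Y4.95
G1 X8.29 Y0.59
G1 X15.71 Y0.59
G1 X21.71 Y4.95
G1 X24.00 Y12.00
; layer 4
G0 Z10.00
G0 X24.00 Y12.00
G1 X21.71 Y19.05
G1 X15.71 Y23.41
G1 X8.29 Y23.41
G1 X2.29 Y19.05
G1 X0.00 Y12.00
G1 X2.29 Y4.95
G1 X8.29 Y0.59
G1 X15.71 Y0.59
G1 X21.71 Y4.95
G1 X24.00 Y12.00
; layer 5
G0 Z12.50
G0 X24.00 Y12.00
G1 X21.71 Y19.05
G1 X15.71 Y23.41
G1 X8.29 Y23.41
G1 X2.29 Y19.05
G1 X0.00 Y12.00
G1 X2.29 Y4.95
G1 X8.29 Y0.59
G1 X15.71 Y0.59
G1 X21.71 Y4.95
G1 X24.00 Y12.00
; layer 6
G0 Z15.00
G0 X24.00 Y12.00
G1 X21.71 Y19.05
G1 X15.71 Y23.41
G1 X8.29 Y23.41
G1 X2.29 Y19.05
G1 X0.00 Y12.00
G1 X2.29 Y4.95
G1 X8.29 Y0.59
G1 X15.71 Y0.59
G1 X21.71 Y4.95
G1 X24.00 Y12.00
M2 ; end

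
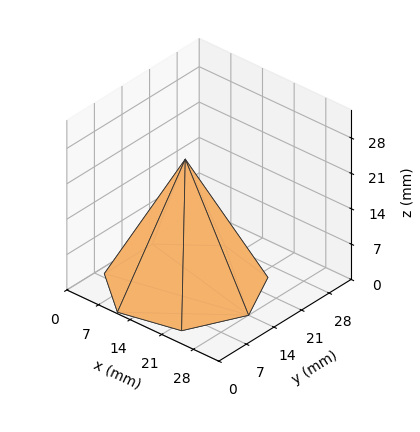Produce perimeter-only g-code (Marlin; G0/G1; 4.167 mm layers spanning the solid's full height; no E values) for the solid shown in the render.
Reading the render: the shape is a regular 7-sided pyramid, base circumscribed radius ≈ 14 mm, apex at z ≈ 25 mm (dimensions read to the nearest mm from the axis ticks). For the g-code, the solid's height is divided into equal slices at the stated Δz and each level perimeter traced with G1 moves after a G0 lift.

; perimeter-only toolpath
G21 ; units = mm
G90 ; absolute positioning
G28 ; home
; layer 1
G0 Z4.167
G0 X25.667 Y14.000
G1 X21.274 Y23.122
G1 X11.404 Y25.374
G1 X3.488 Y19.062
G1 X3.488 Y8.938
G1 X11.404 Y2.626
G1 X21.274 Y4.878
G1 X25.667 Y14.000
; layer 2
G0 Z8.333
G0 X23.333 Y14.000
G1 X19.819 Y21.297
G1 X11.923 Y23.099
G1 X5.591 Y18.049
G1 X5.591 Y9.951
G1 X11.923 Y4.901
G1 X19.819 Y6.703
G1 X23.333 Y14.000
; layer 3
G0 Z12.500
G0 X21.000 Y14.000
G1 X18.364 Y19.473
G1 X12.442 Y20.825
G1 X7.693 Y17.037
G1 X7.693 Y10.963
G1 X12.442 Y7.175
G1 X18.364 Y8.527
G1 X21.000 Y14.000
; layer 4
G0 Z16.667
G0 X18.667 Y14.000
G1 X16.910 Y17.649
G1 X12.962 Y18.550
G1 X9.795 Y16.025
G1 X9.795 Y11.975
G1 X12.962 Y9.450
G1 X16.910 Y10.351
G1 X18.667 Y14.000
; layer 5
G0 Z20.833
G0 X16.333 Y14.000
G1 X15.455 Y15.824
G1 X13.481 Y16.275
G1 X11.898 Y15.012
G1 X11.898 Y12.988
G1 X13.481 Y11.725
G1 X15.455 Y12.176
G1 X16.333 Y14.000
M2 ; end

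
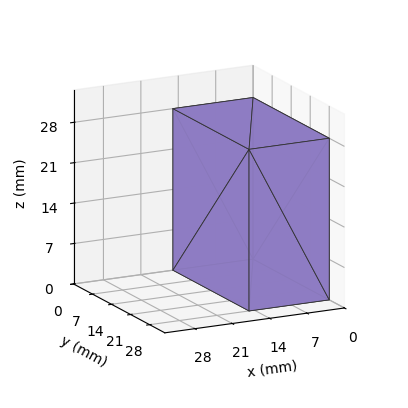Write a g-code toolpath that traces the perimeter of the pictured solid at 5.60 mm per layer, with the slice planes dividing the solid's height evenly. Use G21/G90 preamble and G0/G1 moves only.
Reading the render: the shape is a rectangular box, roughly 15 × 28 mm footprint and 28 mm tall (dimensions read to the nearest mm from the axis ticks). For the g-code, the solid's height is divided into equal slices at the stated Δz and each level perimeter traced with G1 moves after a G0 lift.

; perimeter-only toolpath
G21 ; units = mm
G90 ; absolute positioning
G28 ; home
; layer 1
G0 Z5.60
G0 X0.00 Y0.00
G1 X15.00 Y0.00
G1 X15.00 Y28.00
G1 X0.00 Y28.00
G1 X0.00 Y0.00
; layer 2
G0 Z11.20
G0 X0.00 Y0.00
G1 X15.00 Y0.00
G1 X15.00 Y28.00
G1 X0.00 Y28.00
G1 X0.00 Y0.00
; layer 3
G0 Z16.80
G0 X0.00 Y0.00
G1 X15.00 Y0.00
G1 X15.00 Y28.00
G1 X0.00 Y28.00
G1 X0.00 Y0.00
; layer 4
G0 Z22.40
G0 X0.00 Y0.00
G1 X15.00 Y0.00
G1 X15.00 Y28.00
G1 X0.00 Y28.00
G1 X0.00 Y0.00
; layer 5
G0 Z28.00
G0 X0.00 Y0.00
G1 X15.00 Y0.00
G1 X15.00 Y28.00
G1 X0.00 Y28.00
G1 X0.00 Y0.00
M2 ; end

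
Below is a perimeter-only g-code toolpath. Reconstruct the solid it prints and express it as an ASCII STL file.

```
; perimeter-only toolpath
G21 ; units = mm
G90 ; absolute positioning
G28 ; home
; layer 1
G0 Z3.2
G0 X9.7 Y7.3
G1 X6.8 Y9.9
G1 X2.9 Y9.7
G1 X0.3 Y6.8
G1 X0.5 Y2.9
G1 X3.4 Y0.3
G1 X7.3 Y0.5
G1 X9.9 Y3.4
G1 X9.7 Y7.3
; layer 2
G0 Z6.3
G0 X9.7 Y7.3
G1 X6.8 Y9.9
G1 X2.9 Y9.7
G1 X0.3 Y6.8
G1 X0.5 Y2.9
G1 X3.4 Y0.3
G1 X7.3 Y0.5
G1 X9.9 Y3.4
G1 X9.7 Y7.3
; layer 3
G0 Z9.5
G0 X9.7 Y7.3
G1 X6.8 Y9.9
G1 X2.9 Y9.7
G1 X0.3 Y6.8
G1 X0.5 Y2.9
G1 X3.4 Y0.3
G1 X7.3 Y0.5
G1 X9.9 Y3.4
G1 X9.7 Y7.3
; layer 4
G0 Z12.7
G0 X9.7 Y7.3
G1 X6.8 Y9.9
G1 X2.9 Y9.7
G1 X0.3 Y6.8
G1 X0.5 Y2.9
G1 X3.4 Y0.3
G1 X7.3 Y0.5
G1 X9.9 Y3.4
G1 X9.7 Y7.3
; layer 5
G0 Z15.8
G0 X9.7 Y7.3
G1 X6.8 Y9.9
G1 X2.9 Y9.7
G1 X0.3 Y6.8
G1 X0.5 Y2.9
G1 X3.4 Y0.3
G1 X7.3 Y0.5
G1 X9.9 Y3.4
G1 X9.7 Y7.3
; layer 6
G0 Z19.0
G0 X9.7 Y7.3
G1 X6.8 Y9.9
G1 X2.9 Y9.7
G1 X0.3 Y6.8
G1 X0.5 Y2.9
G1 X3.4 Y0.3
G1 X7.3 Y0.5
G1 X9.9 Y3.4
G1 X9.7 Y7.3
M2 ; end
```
solid part
  facet normal 0.0000 0.0000 -1.0000
    outer loop
      vertex 2.9 9.7 0.0
      vertex 6.8 9.9 0.0
      vertex 9.7 7.3 0.0
    endloop
  endfacet
  facet normal 0.0000 0.0000 -1.0000
    outer loop
      vertex 0.3 6.8 0.0
      vertex 2.9 9.7 0.0
      vertex 9.7 7.3 0.0
    endloop
  endfacet
  facet normal 0.0000 0.0000 -1.0000
    outer loop
      vertex 0.5 2.9 0.0
      vertex 0.3 6.8 0.0
      vertex 9.7 7.3 0.0
    endloop
  endfacet
  facet normal 0.0000 0.0000 -1.0000
    outer loop
      vertex 3.4 0.3 0.0
      vertex 0.5 2.9 0.0
      vertex 9.7 7.3 0.0
    endloop
  endfacet
  facet normal 0.0000 0.0000 -1.0000
    outer loop
      vertex 7.3 0.5 0.0
      vertex 3.4 0.3 0.0
      vertex 9.7 7.3 0.0
    endloop
  endfacet
  facet normal 0.0000 0.0000 -1.0000
    outer loop
      vertex 9.9 3.4 0.0
      vertex 7.3 0.5 0.0
      vertex 9.7 7.3 0.0
    endloop
  endfacet
  facet normal 0.0000 0.0000 1.0000
    outer loop
      vertex 9.7 7.3 19.0
      vertex 6.8 9.9 19.0
      vertex 2.9 9.7 19.0
    endloop
  endfacet
  facet normal 0.0000 0.0000 1.0000
    outer loop
      vertex 9.7 7.3 19.0
      vertex 2.9 9.7 19.0
      vertex 0.3 6.8 19.0
    endloop
  endfacet
  facet normal 0.0000 0.0000 1.0000
    outer loop
      vertex 9.7 7.3 19.0
      vertex 0.3 6.8 19.0
      vertex 0.5 2.9 19.0
    endloop
  endfacet
  facet normal 0.0000 0.0000 1.0000
    outer loop
      vertex 9.7 7.3 19.0
      vertex 0.5 2.9 19.0
      vertex 3.4 0.3 19.0
    endloop
  endfacet
  facet normal 0.0000 0.0000 1.0000
    outer loop
      vertex 9.7 7.3 19.0
      vertex 3.4 0.3 19.0
      vertex 7.3 0.5 19.0
    endloop
  endfacet
  facet normal 0.0000 0.0000 1.0000
    outer loop
      vertex 9.7 7.3 19.0
      vertex 7.3 0.5 19.0
      vertex 9.9 3.4 19.0
    endloop
  endfacet
  facet normal 0.6675 0.7446 0.0000
    outer loop
      vertex 9.7 7.3 0.0
      vertex 6.8 9.9 0.0
      vertex 6.8 9.9 19.0
    endloop
  endfacet
  facet normal 0.6675 0.7446 0.0000
    outer loop
      vertex 9.7 7.3 0.0
      vertex 6.8 9.9 19.0
      vertex 9.7 7.3 19.0
    endloop
  endfacet
  facet normal -0.0512 0.9987 0.0000
    outer loop
      vertex 6.8 9.9 0.0
      vertex 2.9 9.7 0.0
      vertex 2.9 9.7 19.0
    endloop
  endfacet
  facet normal -0.0512 0.9987 0.0000
    outer loop
      vertex 6.8 9.9 0.0
      vertex 2.9 9.7 19.0
      vertex 6.8 9.9 19.0
    endloop
  endfacet
  facet normal -0.7446 0.6675 0.0000
    outer loop
      vertex 2.9 9.7 0.0
      vertex 0.3 6.8 0.0
      vertex 0.3 6.8 19.0
    endloop
  endfacet
  facet normal -0.7446 0.6675 0.0000
    outer loop
      vertex 2.9 9.7 0.0
      vertex 0.3 6.8 19.0
      vertex 2.9 9.7 19.0
    endloop
  endfacet
  facet normal -0.9987 -0.0512 0.0000
    outer loop
      vertex 0.3 6.8 0.0
      vertex 0.5 2.9 0.0
      vertex 0.5 2.9 19.0
    endloop
  endfacet
  facet normal -0.9987 -0.0512 0.0000
    outer loop
      vertex 0.3 6.8 0.0
      vertex 0.5 2.9 19.0
      vertex 0.3 6.8 19.0
    endloop
  endfacet
  facet normal -0.6675 -0.7446 0.0000
    outer loop
      vertex 0.5 2.9 0.0
      vertex 3.4 0.3 0.0
      vertex 3.4 0.3 19.0
    endloop
  endfacet
  facet normal -0.6675 -0.7446 0.0000
    outer loop
      vertex 0.5 2.9 0.0
      vertex 3.4 0.3 19.0
      vertex 0.5 2.9 19.0
    endloop
  endfacet
  facet normal 0.0512 -0.9987 0.0000
    outer loop
      vertex 3.4 0.3 0.0
      vertex 7.3 0.5 0.0
      vertex 7.3 0.5 19.0
    endloop
  endfacet
  facet normal 0.0512 -0.9987 0.0000
    outer loop
      vertex 3.4 0.3 0.0
      vertex 7.3 0.5 19.0
      vertex 3.4 0.3 19.0
    endloop
  endfacet
  facet normal 0.7446 -0.6675 0.0000
    outer loop
      vertex 7.3 0.5 0.0
      vertex 9.9 3.4 0.0
      vertex 9.9 3.4 19.0
    endloop
  endfacet
  facet normal 0.7446 -0.6675 0.0000
    outer loop
      vertex 7.3 0.5 0.0
      vertex 9.9 3.4 19.0
      vertex 7.3 0.5 19.0
    endloop
  endfacet
  facet normal 0.9987 0.0512 0.0000
    outer loop
      vertex 9.9 3.4 0.0
      vertex 9.7 7.3 0.0
      vertex 9.7 7.3 19.0
    endloop
  endfacet
  facet normal 0.9987 0.0512 0.0000
    outer loop
      vertex 9.9 3.4 0.0
      vertex 9.7 7.3 19.0
      vertex 9.9 3.4 19.0
    endloop
  endfacet
endsolid part

The G0 Z moves step by Δz≈3.2 mm. Every layer's G1 loop is the same polygon, so the solid is a straight extrusion of it from z=0 to z≈19. Closing with flat bottom and top caps and triangulating gives 28 facets — a regular 8-sided prism (a cylinder approximated with 8 flat sides), circumscribed radius ≈ 5.1 mm, height ≈ 19 mm.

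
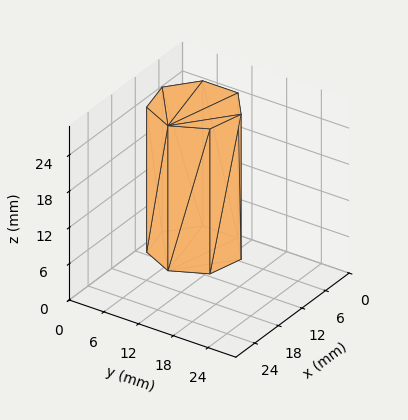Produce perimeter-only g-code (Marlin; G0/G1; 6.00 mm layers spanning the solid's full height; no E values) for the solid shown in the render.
Reading the render: the shape is a regular 7-sided prism (a cylinder approximated with 7 flat sides), circumscribed radius ≈ 7 mm, height ≈ 24 mm (dimensions read to the nearest mm from the axis ticks). For the g-code, the solid's height is divided into equal slices at the stated Δz and each level perimeter traced with G1 moves after a G0 lift.

; perimeter-only toolpath
G21 ; units = mm
G90 ; absolute positioning
G28 ; home
; layer 1
G0 Z6.00
G0 X14.00 Y7.00
G1 X11.36 Y12.47
G1 X5.44 Y13.82
G1 X0.69 Y10.04
G1 X0.69 Y3.96
G1 X5.44 Y0.18
G1 X11.36 Y1.53
G1 X14.00 Y7.00
; layer 2
G0 Z12.00
G0 X14.00 Y7.00
G1 X11.36 Y12.47
G1 X5.44 Y13.82
G1 X0.69 Y10.04
G1 X0.69 Y3.96
G1 X5.44 Y0.18
G1 X11.36 Y1.53
G1 X14.00 Y7.00
; layer 3
G0 Z18.00
G0 X14.00 Y7.00
G1 X11.36 Y12.47
G1 X5.44 Y13.82
G1 X0.69 Y10.04
G1 X0.69 Y3.96
G1 X5.44 Y0.18
G1 X11.36 Y1.53
G1 X14.00 Y7.00
; layer 4
G0 Z24.00
G0 X14.00 Y7.00
G1 X11.36 Y12.47
G1 X5.44 Y13.82
G1 X0.69 Y10.04
G1 X0.69 Y3.96
G1 X5.44 Y0.18
G1 X11.36 Y1.53
G1 X14.00 Y7.00
M2 ; end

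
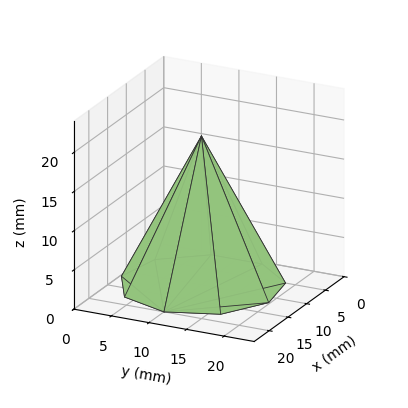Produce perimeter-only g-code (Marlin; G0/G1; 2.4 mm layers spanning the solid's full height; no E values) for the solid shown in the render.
Reading the render: the shape is a regular 9-sided pyramid, base circumscribed radius ≈ 10 mm, apex at z ≈ 19 mm (dimensions read to the nearest mm from the axis ticks). For the g-code, the solid's height is divided into equal slices at the stated Δz and each level perimeter traced with G1 moves after a G0 lift.

; perimeter-only toolpath
G21 ; units = mm
G90 ; absolute positioning
G28 ; home
; layer 1
G0 Z2.4
G0 X18.8 Y10.0
G1 X16.7 Y15.6
G1 X11.5 Y18.6
G1 X5.6 Y17.6
G1 X1.8 Y13.0
G1 X1.8 Y7.0
G1 X5.6 Y2.4
G1 X11.5 Y1.4
G1 X16.7 Y4.4
G1 X18.8 Y10.0
; layer 2
G0 Z4.8
G0 X17.5 Y10.0
G1 X15.8 Y14.8
G1 X11.3 Y17.4
G1 X6.2 Y16.5
G1 X3.0 Y12.6
G1 X3.0 Y7.4
G1 X6.2 Y3.5
G1 X11.3 Y2.6
G1 X15.8 Y5.2
G1 X17.5 Y10.0
; layer 3
G0 Z7.1
G0 X16.2 Y10.0
G1 X14.8 Y14.0
G1 X11.1 Y16.1
G1 X6.9 Y15.4
G1 X4.1 Y12.1
G1 X4.1 Y7.9
G1 X6.9 Y4.6
G1 X11.1 Y3.9
G1 X14.8 Y6.0
G1 X16.2 Y10.0
; layer 4
G0 Z9.5
G0 X15.0 Y10.0
G1 X13.8 Y13.2
G1 X10.8 Y14.9
G1 X7.5 Y14.3
G1 X5.3 Y11.7
G1 X5.3 Y8.3
G1 X7.5 Y5.7
G1 X10.8 Y5.1
G1 X13.8 Y6.8
G1 X15.0 Y10.0
; layer 5
G0 Z11.9
G0 X13.8 Y10.0
G1 X12.9 Y12.4
G1 X10.6 Y13.7
G1 X8.1 Y13.3
G1 X6.5 Y11.3
G1 X6.5 Y8.7
G1 X8.1 Y6.7
G1 X10.6 Y6.3
G1 X12.9 Y7.6
G1 X13.8 Y10.0
; layer 6
G0 Z14.2
G0 X12.5 Y10.0
G1 X11.9 Y11.6
G1 X10.4 Y12.4
G1 X8.8 Y12.2
G1 X7.7 Y10.8
G1 X7.7 Y9.2
G1 X8.8 Y7.8
G1 X10.4 Y7.5
G1 X11.9 Y8.4
G1 X12.5 Y10.0
; layer 7
G0 Z16.6
G0 X11.2 Y10.0
G1 X11.0 Y10.8
G1 X10.2 Y11.2
G1 X9.4 Y11.1
G1 X8.8 Y10.4
G1 X8.8 Y9.6
G1 X9.4 Y8.9
G1 X10.2 Y8.8
G1 X11.0 Y9.2
G1 X11.2 Y10.0
M2 ; end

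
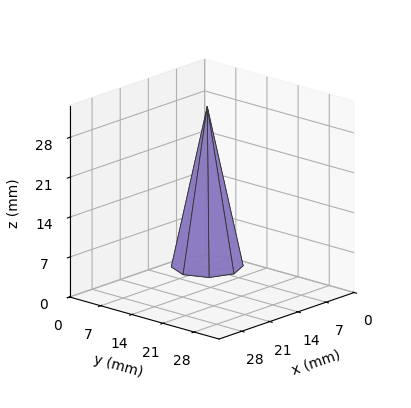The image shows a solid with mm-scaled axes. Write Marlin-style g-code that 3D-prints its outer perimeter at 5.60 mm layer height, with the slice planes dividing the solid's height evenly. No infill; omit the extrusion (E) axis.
Reading the render: the shape is a regular 8-sided pyramid, base circumscribed radius ≈ 6 mm, apex at z ≈ 28 mm (dimensions read to the nearest mm from the axis ticks). For the g-code, the solid's height is divided into equal slices at the stated Δz and each level perimeter traced with G1 moves after a G0 lift.

; perimeter-only toolpath
G21 ; units = mm
G90 ; absolute positioning
G28 ; home
; layer 1
G0 Z5.60
G0 X10.80 Y6.00
G1 X9.39 Y9.39
G1 X6.00 Y10.80
G1 X2.61 Y9.39
G1 X1.20 Y6.00
G1 X2.61 Y2.61
G1 X6.00 Y1.20
G1 X9.39 Y2.61
G1 X10.80 Y6.00
; layer 2
G0 Z11.20
G0 X9.60 Y6.00
G1 X8.54 Y8.54
G1 X6.00 Y9.60
G1 X3.46 Y8.54
G1 X2.40 Y6.00
G1 X3.46 Y3.46
G1 X6.00 Y2.40
G1 X8.54 Y3.46
G1 X9.60 Y6.00
; layer 3
G0 Z16.80
G0 X8.40 Y6.00
G1 X7.70 Y7.70
G1 X6.00 Y8.40
G1 X4.30 Y7.70
G1 X3.60 Y6.00
G1 X4.30 Y4.30
G1 X6.00 Y3.60
G1 X7.70 Y4.30
G1 X8.40 Y6.00
; layer 4
G0 Z22.40
G0 X7.20 Y6.00
G1 X6.85 Y6.85
G1 X6.00 Y7.20
G1 X5.15 Y6.85
G1 X4.80 Y6.00
G1 X5.15 Y5.15
G1 X6.00 Y4.80
G1 X6.85 Y5.15
G1 X7.20 Y6.00
M2 ; end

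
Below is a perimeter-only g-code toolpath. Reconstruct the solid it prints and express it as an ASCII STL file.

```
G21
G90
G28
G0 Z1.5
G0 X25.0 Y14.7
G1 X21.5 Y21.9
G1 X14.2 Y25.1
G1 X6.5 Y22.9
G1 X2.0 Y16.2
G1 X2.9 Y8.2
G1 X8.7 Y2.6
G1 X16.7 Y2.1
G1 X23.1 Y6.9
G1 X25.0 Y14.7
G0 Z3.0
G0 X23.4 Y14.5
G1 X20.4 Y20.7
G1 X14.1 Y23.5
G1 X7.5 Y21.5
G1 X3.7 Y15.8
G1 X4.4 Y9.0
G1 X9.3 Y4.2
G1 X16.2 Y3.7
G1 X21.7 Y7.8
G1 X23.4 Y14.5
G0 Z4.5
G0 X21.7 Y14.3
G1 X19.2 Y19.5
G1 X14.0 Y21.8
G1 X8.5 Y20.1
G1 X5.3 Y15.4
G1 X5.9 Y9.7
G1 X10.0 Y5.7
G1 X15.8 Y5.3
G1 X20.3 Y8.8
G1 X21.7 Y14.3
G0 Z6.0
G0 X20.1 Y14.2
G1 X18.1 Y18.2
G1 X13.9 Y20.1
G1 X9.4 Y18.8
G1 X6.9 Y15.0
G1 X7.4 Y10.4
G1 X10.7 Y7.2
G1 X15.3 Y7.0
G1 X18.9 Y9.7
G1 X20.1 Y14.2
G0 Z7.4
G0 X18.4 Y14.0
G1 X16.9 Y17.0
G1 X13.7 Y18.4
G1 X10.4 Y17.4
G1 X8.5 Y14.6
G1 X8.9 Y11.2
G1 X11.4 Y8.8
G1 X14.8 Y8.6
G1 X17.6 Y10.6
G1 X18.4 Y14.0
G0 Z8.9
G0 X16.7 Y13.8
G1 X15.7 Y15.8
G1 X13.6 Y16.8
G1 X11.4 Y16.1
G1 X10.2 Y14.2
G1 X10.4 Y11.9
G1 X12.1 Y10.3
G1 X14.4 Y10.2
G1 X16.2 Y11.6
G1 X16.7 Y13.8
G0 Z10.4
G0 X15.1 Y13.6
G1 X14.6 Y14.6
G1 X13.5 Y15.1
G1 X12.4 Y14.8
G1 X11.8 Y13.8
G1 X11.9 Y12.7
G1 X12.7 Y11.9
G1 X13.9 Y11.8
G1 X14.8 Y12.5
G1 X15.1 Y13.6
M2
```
solid part
  facet normal 0.0000 0.0000 -1.0000
    outer loop
      vertex 14.3 26.8 0.0
      vertex 22.7 23.1 0.0
      vertex 26.7 14.9 0.0
    endloop
  endfacet
  facet normal 0.0000 0.0000 -1.0000
    outer loop
      vertex 5.5 24.2 0.0
      vertex 14.3 26.8 0.0
      vertex 26.7 14.9 0.0
    endloop
  endfacet
  facet normal 0.0000 0.0000 -1.0000
    outer loop
      vertex 0.4 16.6 0.0
      vertex 5.5 24.2 0.0
      vertex 26.7 14.9 0.0
    endloop
  endfacet
  facet normal 0.0000 0.0000 -1.0000
    outer loop
      vertex 1.4 7.5 0.0
      vertex 0.4 16.6 0.0
      vertex 26.7 14.9 0.0
    endloop
  endfacet
  facet normal 0.0000 0.0000 -1.0000
    outer loop
      vertex 8.0 1.1 0.0
      vertex 1.4 7.5 0.0
      vertex 26.7 14.9 0.0
    endloop
  endfacet
  facet normal 0.0000 0.0000 -1.0000
    outer loop
      vertex 17.2 0.5 0.0
      vertex 8.0 1.1 0.0
      vertex 26.7 14.9 0.0
    endloop
  endfacet
  facet normal 0.0000 0.0000 -1.0000
    outer loop
      vertex 24.5 6.0 0.0
      vertex 17.2 0.5 0.0
      vertex 26.7 14.9 0.0
    endloop
  endfacet
  facet normal 0.6168 0.3009 0.7273
    outer loop
      vertex 26.7 14.9 0.0
      vertex 22.7 23.1 0.0
      vertex 13.4 13.4 11.9
    endloop
  endfacet
  facet normal 0.2765 0.6277 0.7277
    outer loop
      vertex 22.7 23.1 0.0
      vertex 14.3 26.8 0.0
      vertex 13.4 13.4 11.9
    endloop
  endfacet
  facet normal -0.1946 0.6586 0.7269
    outer loop
      vertex 14.3 26.8 0.0
      vertex 5.5 24.2 0.0
      vertex 13.4 13.4 11.9
    endloop
  endfacet
  facet normal -0.5707 0.3830 0.7264
    outer loop
      vertex 5.5 24.2 0.0
      vertex 0.4 16.6 0.0
      vertex 13.4 13.4 11.9
    endloop
  endfacet
  facet normal -0.6833 -0.0751 0.7263
    outer loop
      vertex 0.4 16.6 0.0
      vertex 1.4 7.5 0.0
      vertex 13.4 13.4 11.9
    endloop
  endfacet
  facet normal -0.4782 -0.4931 0.7267
    outer loop
      vertex 1.4 7.5 0.0
      vertex 8.0 1.1 0.0
      vertex 13.4 13.4 11.9
    endloop
  endfacet
  facet normal -0.0446 -0.6844 0.7277
    outer loop
      vertex 8.0 1.1 0.0
      vertex 17.2 0.5 0.0
      vertex 13.4 13.4 11.9
    endloop
  endfacet
  facet normal 0.4134 -0.5486 0.7267
    outer loop
      vertex 17.2 0.5 0.0
      vertex 24.5 6.0 0.0
      vertex 13.4 13.4 11.9
    endloop
  endfacet
  facet normal 0.6679 -0.1651 0.7257
    outer loop
      vertex 24.5 6.0 0.0
      vertex 26.7 14.9 0.0
      vertex 13.4 13.4 11.9
    endloop
  endfacet
endsolid part

The G0 Z moves step by Δz≈1.5 mm. The G1 loops shrink linearly with z, so the solid tapers from its base footprint up to z≈11.9. Closing with a flat bottom cap and the tapered top and triangulating gives 16 facets — a regular 9-sided pyramid, base circumscribed radius ≈ 13.4 mm, apex at z ≈ 11.9 mm.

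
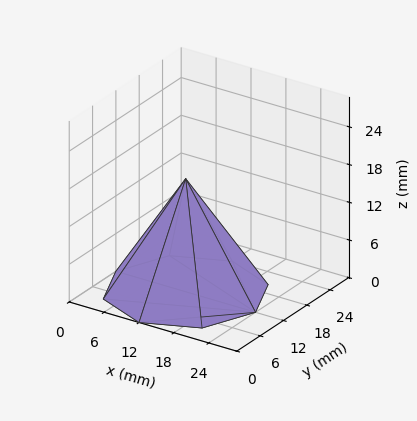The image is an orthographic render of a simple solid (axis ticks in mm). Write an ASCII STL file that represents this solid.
Reading the render: the shape is a regular 8-sided pyramid, base circumscribed radius ≈ 12 mm, apex at z ≈ 18 mm (dimensions read to the nearest mm from the axis ticks). For the STL, each face is triangulated and given an outward normal.

solid part
  facet normal 0.0000 0.0000 -1.0000
    outer loop
      vertex 12.00 24.00 0.00
      vertex 20.49 20.49 0.00
      vertex 24.00 12.00 0.00
    endloop
  endfacet
  facet normal 0.0000 0.0000 -1.0000
    outer loop
      vertex 3.51 20.49 0.00
      vertex 12.00 24.00 0.00
      vertex 24.00 12.00 0.00
    endloop
  endfacet
  facet normal 0.0000 0.0000 -1.0000
    outer loop
      vertex 0.00 12.00 0.00
      vertex 3.51 20.49 0.00
      vertex 24.00 12.00 0.00
    endloop
  endfacet
  facet normal 0.0000 0.0000 -1.0000
    outer loop
      vertex 3.51 3.51 0.00
      vertex 0.00 12.00 0.00
      vertex 24.00 12.00 0.00
    endloop
  endfacet
  facet normal 0.0000 0.0000 -1.0000
    outer loop
      vertex 12.00 0.00 0.00
      vertex 3.51 3.51 0.00
      vertex 24.00 12.00 0.00
    endloop
  endfacet
  facet normal 0.0000 0.0000 -1.0000
    outer loop
      vertex 20.49 3.51 0.00
      vertex 12.00 0.00 0.00
      vertex 24.00 12.00 0.00
    endloop
  endfacet
  facet normal 0.7868 0.3253 0.5245
    outer loop
      vertex 24.00 12.00 0.00
      vertex 20.49 20.49 0.00
      vertex 12.00 12.00 18.00
    endloop
  endfacet
  facet normal 0.3253 0.7868 0.5245
    outer loop
      vertex 20.49 20.49 0.00
      vertex 12.00 24.00 0.00
      vertex 12.00 12.00 18.00
    endloop
  endfacet
  facet normal -0.3253 0.7868 0.5245
    outer loop
      vertex 12.00 24.00 0.00
      vertex 3.51 20.49 0.00
      vertex 12.00 12.00 18.00
    endloop
  endfacet
  facet normal -0.7868 0.3253 0.5245
    outer loop
      vertex 3.51 20.49 0.00
      vertex 0.00 12.00 0.00
      vertex 12.00 12.00 18.00
    endloop
  endfacet
  facet normal -0.7868 -0.3253 0.5245
    outer loop
      vertex 0.00 12.00 0.00
      vertex 3.51 3.51 0.00
      vertex 12.00 12.00 18.00
    endloop
  endfacet
  facet normal -0.3253 -0.7868 0.5245
    outer loop
      vertex 3.51 3.51 0.00
      vertex 12.00 0.00 0.00
      vertex 12.00 12.00 18.00
    endloop
  endfacet
  facet normal 0.3253 -0.7868 0.5245
    outer loop
      vertex 12.00 0.00 0.00
      vertex 20.49 3.51 0.00
      vertex 12.00 12.00 18.00
    endloop
  endfacet
  facet normal 0.7868 -0.3253 0.5245
    outer loop
      vertex 20.49 3.51 0.00
      vertex 24.00 12.00 0.00
      vertex 12.00 12.00 18.00
    endloop
  endfacet
endsolid part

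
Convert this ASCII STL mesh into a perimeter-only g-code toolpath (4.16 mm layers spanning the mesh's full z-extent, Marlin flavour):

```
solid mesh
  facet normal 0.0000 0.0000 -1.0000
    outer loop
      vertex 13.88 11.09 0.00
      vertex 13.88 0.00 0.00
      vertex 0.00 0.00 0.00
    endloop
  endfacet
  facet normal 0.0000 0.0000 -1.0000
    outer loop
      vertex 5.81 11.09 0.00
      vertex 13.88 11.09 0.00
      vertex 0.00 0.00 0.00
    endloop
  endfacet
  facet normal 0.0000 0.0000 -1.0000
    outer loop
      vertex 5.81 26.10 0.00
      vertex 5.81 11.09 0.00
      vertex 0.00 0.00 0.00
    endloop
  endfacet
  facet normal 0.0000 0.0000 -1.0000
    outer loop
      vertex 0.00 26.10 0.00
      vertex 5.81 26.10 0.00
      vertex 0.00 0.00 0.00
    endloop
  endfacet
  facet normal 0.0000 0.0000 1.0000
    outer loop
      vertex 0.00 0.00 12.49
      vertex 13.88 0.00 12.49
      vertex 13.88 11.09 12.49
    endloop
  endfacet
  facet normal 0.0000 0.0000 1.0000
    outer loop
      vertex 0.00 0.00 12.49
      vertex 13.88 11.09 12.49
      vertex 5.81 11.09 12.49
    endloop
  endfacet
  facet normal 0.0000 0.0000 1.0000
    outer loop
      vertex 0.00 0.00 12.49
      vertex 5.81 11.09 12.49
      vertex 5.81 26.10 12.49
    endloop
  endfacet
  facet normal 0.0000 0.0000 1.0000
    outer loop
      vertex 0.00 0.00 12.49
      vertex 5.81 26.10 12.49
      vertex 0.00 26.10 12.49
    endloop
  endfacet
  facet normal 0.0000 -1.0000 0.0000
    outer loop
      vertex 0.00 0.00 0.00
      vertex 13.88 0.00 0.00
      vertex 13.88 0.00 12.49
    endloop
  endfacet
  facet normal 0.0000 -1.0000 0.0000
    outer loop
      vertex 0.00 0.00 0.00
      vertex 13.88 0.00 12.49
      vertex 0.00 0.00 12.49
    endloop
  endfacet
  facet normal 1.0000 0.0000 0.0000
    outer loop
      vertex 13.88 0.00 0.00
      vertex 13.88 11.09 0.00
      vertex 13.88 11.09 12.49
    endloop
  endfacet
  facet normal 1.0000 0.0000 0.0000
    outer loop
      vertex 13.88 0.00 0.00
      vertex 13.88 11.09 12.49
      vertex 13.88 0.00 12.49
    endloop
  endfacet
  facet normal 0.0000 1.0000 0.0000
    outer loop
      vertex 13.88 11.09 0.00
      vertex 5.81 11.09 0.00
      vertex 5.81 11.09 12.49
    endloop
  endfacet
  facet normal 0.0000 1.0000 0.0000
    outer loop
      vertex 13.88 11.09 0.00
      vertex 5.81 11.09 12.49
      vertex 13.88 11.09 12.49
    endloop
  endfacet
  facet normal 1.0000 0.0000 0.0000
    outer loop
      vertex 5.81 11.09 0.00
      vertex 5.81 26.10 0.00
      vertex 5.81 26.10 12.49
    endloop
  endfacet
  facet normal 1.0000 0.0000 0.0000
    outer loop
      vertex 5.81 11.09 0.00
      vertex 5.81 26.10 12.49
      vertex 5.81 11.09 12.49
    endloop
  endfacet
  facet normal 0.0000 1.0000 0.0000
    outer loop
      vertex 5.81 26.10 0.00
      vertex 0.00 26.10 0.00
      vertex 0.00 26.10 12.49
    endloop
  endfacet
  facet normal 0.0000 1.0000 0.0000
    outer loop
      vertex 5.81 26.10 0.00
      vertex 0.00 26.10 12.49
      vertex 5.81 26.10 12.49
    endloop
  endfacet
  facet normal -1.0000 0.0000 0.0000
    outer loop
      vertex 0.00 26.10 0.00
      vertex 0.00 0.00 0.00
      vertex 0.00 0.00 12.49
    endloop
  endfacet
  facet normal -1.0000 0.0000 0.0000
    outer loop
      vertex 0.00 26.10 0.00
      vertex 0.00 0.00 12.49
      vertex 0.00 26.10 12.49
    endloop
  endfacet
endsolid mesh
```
; perimeter-only toolpath
G21 ; units = mm
G90 ; absolute positioning
G28 ; home
; layer 1
G0 Z4.16
G0 X0.00 Y0.00
G1 X13.88 Y0.00
G1 X13.88 Y11.09
G1 X5.81 Y11.09
G1 X5.81 Y26.10
G1 X0.00 Y26.10
G1 X0.00 Y0.00
; layer 2
G0 Z8.33
G0 X0.00 Y0.00
G1 X13.88 Y0.00
G1 X13.88 Y11.09
G1 X5.81 Y11.09
G1 X5.81 Y26.10
G1 X0.00 Y26.10
G1 X0.00 Y0.00
; layer 3
G0 Z12.49
G0 X0.00 Y0.00
G1 X13.88 Y0.00
G1 X13.88 Y11.09
G1 X5.81 Y11.09
G1 X5.81 Y26.10
G1 X0.00 Y26.10
G1 X0.00 Y0.00
M2 ; end

The solid is an L-shaped prism: outer 13.9 × 26.1 mm, arm thicknesses ≈ 11.1 mm (horizontal) and 5.81 mm (vertical), extruded 12.5 mm in z. Slicing at Δz = 4.16 mm — 3 equal slices spanning the solid's height, so layer i sits at z = i·h/3 — gives 3 non-empty perimeters. Each is a 6-segment closed polygon; G0 lifts to the layer z and rapids to the start vertex, then G1 traces the edges.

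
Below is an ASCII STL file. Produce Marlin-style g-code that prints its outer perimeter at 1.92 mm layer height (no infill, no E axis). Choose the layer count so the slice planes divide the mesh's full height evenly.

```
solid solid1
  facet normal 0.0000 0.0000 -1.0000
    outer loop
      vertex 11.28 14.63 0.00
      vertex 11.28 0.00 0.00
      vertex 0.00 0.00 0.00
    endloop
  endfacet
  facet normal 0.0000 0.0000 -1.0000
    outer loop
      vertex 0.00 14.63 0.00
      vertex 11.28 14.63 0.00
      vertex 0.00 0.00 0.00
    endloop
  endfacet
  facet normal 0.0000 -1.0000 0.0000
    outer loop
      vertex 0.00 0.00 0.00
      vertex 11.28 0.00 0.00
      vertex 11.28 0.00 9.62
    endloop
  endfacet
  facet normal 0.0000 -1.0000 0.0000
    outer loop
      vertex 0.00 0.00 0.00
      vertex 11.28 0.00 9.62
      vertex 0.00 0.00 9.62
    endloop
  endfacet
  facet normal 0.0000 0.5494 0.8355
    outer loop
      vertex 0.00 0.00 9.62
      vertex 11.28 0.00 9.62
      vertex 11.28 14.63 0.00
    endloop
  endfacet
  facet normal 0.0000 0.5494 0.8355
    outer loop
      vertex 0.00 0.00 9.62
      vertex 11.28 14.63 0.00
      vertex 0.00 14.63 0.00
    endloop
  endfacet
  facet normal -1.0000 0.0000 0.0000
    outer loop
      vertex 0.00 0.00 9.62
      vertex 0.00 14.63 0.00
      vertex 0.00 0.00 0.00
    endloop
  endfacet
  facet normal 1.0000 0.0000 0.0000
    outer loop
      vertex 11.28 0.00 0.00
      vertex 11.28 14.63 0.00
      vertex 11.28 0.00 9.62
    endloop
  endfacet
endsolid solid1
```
; perimeter-only toolpath
G21 ; units = mm
G90 ; absolute positioning
G28 ; home
; layer 1
G0 Z1.92
G0 X0.00 Y0.00
G1 X11.28 Y0.00
G1 X11.28 Y11.70
G1 X0.00 Y11.70
G1 X0.00 Y0.00
; layer 2
G0 Z3.85
G0 X0.00 Y0.00
G1 X11.28 Y0.00
G1 X11.28 Y8.78
G1 X0.00 Y8.78
G1 X0.00 Y0.00
; layer 3
G0 Z5.77
G0 X0.00 Y0.00
G1 X11.28 Y0.00
G1 X11.28 Y5.85
G1 X0.00 Y5.85
G1 X0.00 Y0.00
; layer 4
G0 Z7.70
G0 X0.00 Y0.00
G1 X11.28 Y0.00
G1 X11.28 Y2.93
G1 X0.00 Y2.93
G1 X0.00 Y0.00
M2 ; end

The solid is a wedge (ramp): 11.3 × 14.6 mm base, rising to 9.62 mm along the y=0 edge and sloping linearly to z=0 at y=14.6. Slicing at Δz = 1.92 mm — 5 equal slices spanning the solid's height, so layer i sits at z = i·h/5 — gives 4 non-empty perimeters. Each is a 4-segment closed polygon; G0 lifts to the layer z and rapids to the start vertex, then G1 traces the edges. The cross-section shrinks linearly with z (the slice at the apex is degenerate and omitted).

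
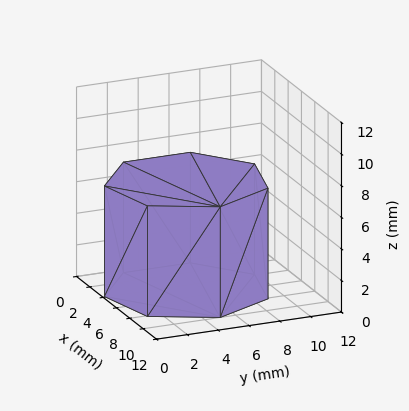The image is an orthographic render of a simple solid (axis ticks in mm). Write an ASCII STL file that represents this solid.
Reading the render: the shape is a regular 7-sided prism (a cylinder approximated with 7 flat sides), circumscribed radius ≈ 5 mm, height ≈ 7 mm (dimensions read to the nearest mm from the axis ticks). For the STL, each face is triangulated and given an outward normal.

solid part
  facet normal 0.0000 0.0000 -1.0000
    outer loop
      vertex 3.89 9.87 0.00
      vertex 8.12 8.91 0.00
      vertex 10.00 5.00 0.00
    endloop
  endfacet
  facet normal 0.0000 0.0000 -1.0000
    outer loop
      vertex 0.50 7.17 0.00
      vertex 3.89 9.87 0.00
      vertex 10.00 5.00 0.00
    endloop
  endfacet
  facet normal 0.0000 0.0000 -1.0000
    outer loop
      vertex 0.50 2.83 0.00
      vertex 0.50 7.17 0.00
      vertex 10.00 5.00 0.00
    endloop
  endfacet
  facet normal 0.0000 0.0000 -1.0000
    outer loop
      vertex 3.89 0.13 0.00
      vertex 0.50 2.83 0.00
      vertex 10.00 5.00 0.00
    endloop
  endfacet
  facet normal 0.0000 0.0000 -1.0000
    outer loop
      vertex 8.12 1.09 0.00
      vertex 3.89 0.13 0.00
      vertex 10.00 5.00 0.00
    endloop
  endfacet
  facet normal 0.0000 0.0000 1.0000
    outer loop
      vertex 10.00 5.00 7.00
      vertex 8.12 8.91 7.00
      vertex 3.89 9.87 7.00
    endloop
  endfacet
  facet normal 0.0000 0.0000 1.0000
    outer loop
      vertex 10.00 5.00 7.00
      vertex 3.89 9.87 7.00
      vertex 0.50 7.17 7.00
    endloop
  endfacet
  facet normal 0.0000 0.0000 1.0000
    outer loop
      vertex 10.00 5.00 7.00
      vertex 0.50 7.17 7.00
      vertex 0.50 2.83 7.00
    endloop
  endfacet
  facet normal 0.0000 0.0000 1.0000
    outer loop
      vertex 10.00 5.00 7.00
      vertex 0.50 2.83 7.00
      vertex 3.89 0.13 7.00
    endloop
  endfacet
  facet normal 0.0000 0.0000 1.0000
    outer loop
      vertex 10.00 5.00 7.00
      vertex 3.89 0.13 7.00
      vertex 8.12 1.09 7.00
    endloop
  endfacet
  facet normal 0.9012 0.4333 0.0000
    outer loop
      vertex 10.00 5.00 0.00
      vertex 8.12 8.91 0.00
      vertex 8.12 8.91 7.00
    endloop
  endfacet
  facet normal 0.9012 0.4333 0.0000
    outer loop
      vertex 10.00 5.00 0.00
      vertex 8.12 8.91 7.00
      vertex 10.00 5.00 7.00
    endloop
  endfacet
  facet normal 0.2213 0.9752 0.0000
    outer loop
      vertex 8.12 8.91 0.00
      vertex 3.89 9.87 0.00
      vertex 3.89 9.87 7.00
    endloop
  endfacet
  facet normal 0.2213 0.9752 0.0000
    outer loop
      vertex 8.12 8.91 0.00
      vertex 3.89 9.87 7.00
      vertex 8.12 8.91 7.00
    endloop
  endfacet
  facet normal -0.6230 0.7822 0.0000
    outer loop
      vertex 3.89 9.87 0.00
      vertex 0.50 7.17 0.00
      vertex 0.50 7.17 7.00
    endloop
  endfacet
  facet normal -0.6230 0.7822 0.0000
    outer loop
      vertex 3.89 9.87 0.00
      vertex 0.50 7.17 7.00
      vertex 3.89 9.87 7.00
    endloop
  endfacet
  facet normal -1.0000 0.0000 0.0000
    outer loop
      vertex 0.50 7.17 0.00
      vertex 0.50 2.83 0.00
      vertex 0.50 2.83 7.00
    endloop
  endfacet
  facet normal -1.0000 0.0000 0.0000
    outer loop
      vertex 0.50 7.17 0.00
      vertex 0.50 2.83 7.00
      vertex 0.50 7.17 7.00
    endloop
  endfacet
  facet normal -0.6230 -0.7822 0.0000
    outer loop
      vertex 0.50 2.83 0.00
      vertex 3.89 0.13 0.00
      vertex 3.89 0.13 7.00
    endloop
  endfacet
  facet normal -0.6230 -0.7822 0.0000
    outer loop
      vertex 0.50 2.83 0.00
      vertex 3.89 0.13 7.00
      vertex 0.50 2.83 7.00
    endloop
  endfacet
  facet normal 0.2213 -0.9752 0.0000
    outer loop
      vertex 3.89 0.13 0.00
      vertex 8.12 1.09 0.00
      vertex 8.12 1.09 7.00
    endloop
  endfacet
  facet normal 0.2213 -0.9752 0.0000
    outer loop
      vertex 3.89 0.13 0.00
      vertex 8.12 1.09 7.00
      vertex 3.89 0.13 7.00
    endloop
  endfacet
  facet normal 0.9012 -0.4333 0.0000
    outer loop
      vertex 8.12 1.09 0.00
      vertex 10.00 5.00 0.00
      vertex 10.00 5.00 7.00
    endloop
  endfacet
  facet normal 0.9012 -0.4333 0.0000
    outer loop
      vertex 8.12 1.09 0.00
      vertex 10.00 5.00 7.00
      vertex 8.12 1.09 7.00
    endloop
  endfacet
endsolid part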